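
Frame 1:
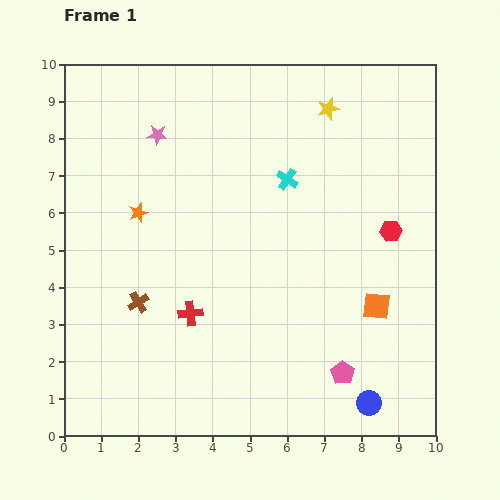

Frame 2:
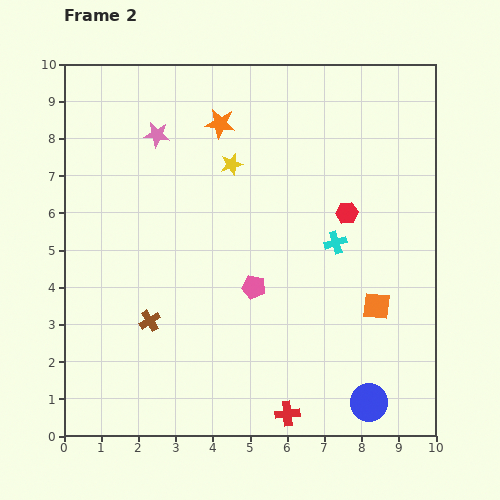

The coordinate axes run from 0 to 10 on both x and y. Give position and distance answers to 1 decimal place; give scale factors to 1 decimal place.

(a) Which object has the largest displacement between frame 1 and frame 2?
the red cross

(moved 3.7; next 3.3)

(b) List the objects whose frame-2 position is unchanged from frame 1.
the pink star, the blue circle, the orange square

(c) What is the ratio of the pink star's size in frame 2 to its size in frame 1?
1.3×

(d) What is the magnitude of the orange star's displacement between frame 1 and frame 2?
3.3

The orange star moved from (2.0, 6.0) to (4.2, 8.4), a distance of √(2.2² + 2.4²) ≈ 3.3.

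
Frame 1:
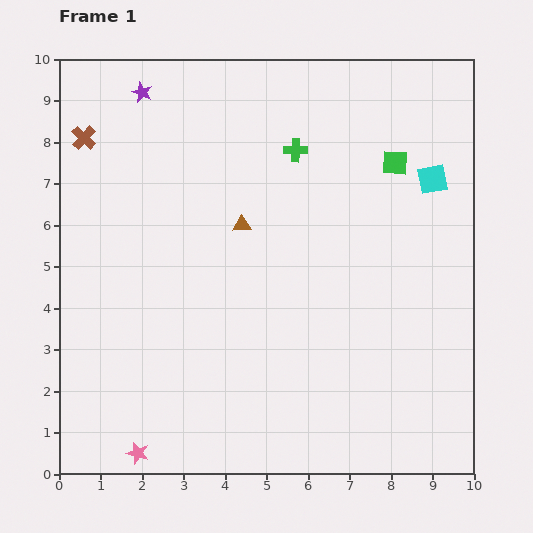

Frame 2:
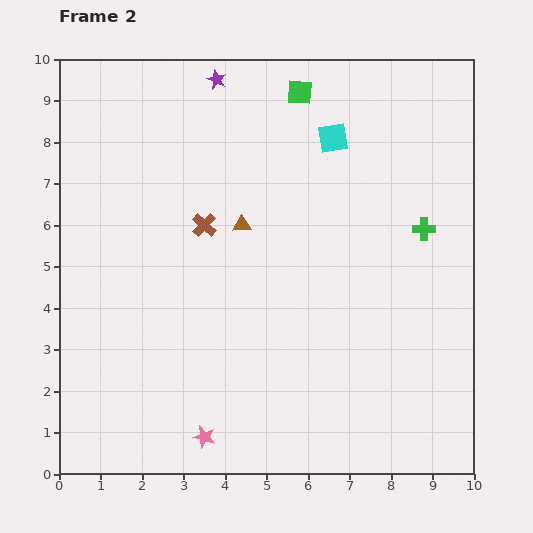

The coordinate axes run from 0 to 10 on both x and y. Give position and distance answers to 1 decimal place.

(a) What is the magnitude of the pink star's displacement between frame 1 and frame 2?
1.6

The pink star moved from (1.9, 0.5) to (3.5, 0.9), a distance of √(1.6² + 0.4²) ≈ 1.6.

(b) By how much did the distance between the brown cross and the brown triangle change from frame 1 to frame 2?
-3.4

Distance in frame 1: 4.3. Distance in frame 2: 0.9.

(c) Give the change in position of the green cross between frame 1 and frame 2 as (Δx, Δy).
(3.1, -1.9)

The green cross was at (5.7, 7.8) in frame 1 and (8.8, 5.9) in frame 2.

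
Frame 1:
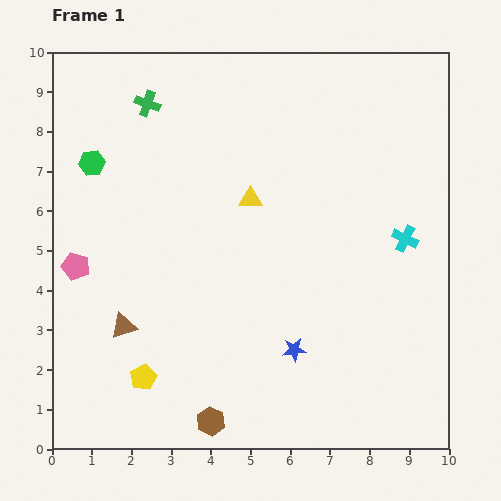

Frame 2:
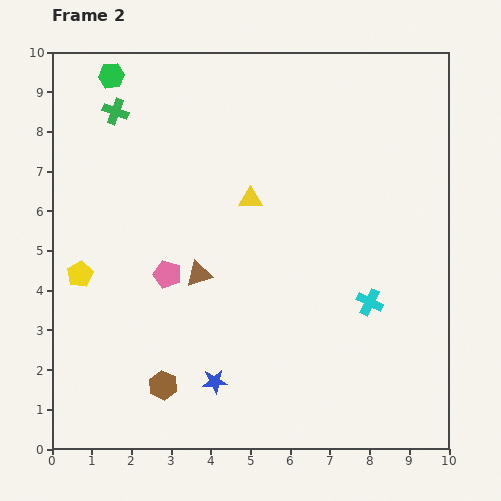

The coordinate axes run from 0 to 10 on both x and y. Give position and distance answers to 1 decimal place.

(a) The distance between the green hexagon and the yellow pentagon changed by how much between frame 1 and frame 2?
-0.5

Distance in frame 1: 5.6. Distance in frame 2: 5.1.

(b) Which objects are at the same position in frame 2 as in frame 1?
the yellow triangle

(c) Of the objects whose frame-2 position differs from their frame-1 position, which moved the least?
the green cross

(moved 0.8)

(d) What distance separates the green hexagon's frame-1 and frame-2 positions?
2.3

The green hexagon moved from (1.0, 7.2) to (1.5, 9.4), a distance of √(0.5² + 2.2²) ≈ 2.3.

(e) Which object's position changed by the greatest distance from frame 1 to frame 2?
the yellow pentagon

(moved 3.1; next 2.3)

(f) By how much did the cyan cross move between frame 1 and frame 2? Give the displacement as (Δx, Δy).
(-0.9, -1.6)

The cyan cross was at (8.9, 5.3) in frame 1 and (8.0, 3.7) in frame 2.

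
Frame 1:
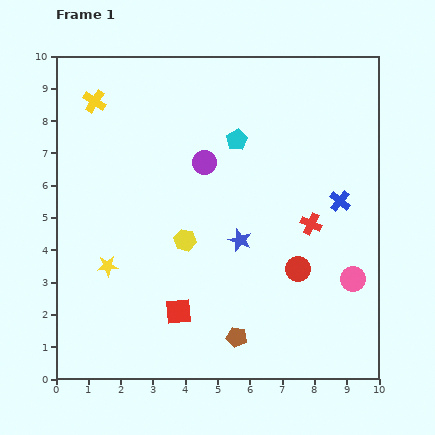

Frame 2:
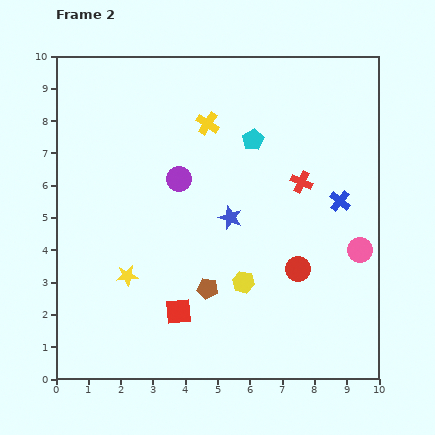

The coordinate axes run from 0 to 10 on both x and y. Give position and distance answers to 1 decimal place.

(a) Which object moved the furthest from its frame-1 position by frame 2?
the yellow cross

(moved 3.6; next 2.2)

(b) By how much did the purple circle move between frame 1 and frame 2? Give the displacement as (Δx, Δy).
(-0.8, -0.5)

The purple circle was at (4.6, 6.7) in frame 1 and (3.8, 6.2) in frame 2.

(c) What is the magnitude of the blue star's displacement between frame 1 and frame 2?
0.8

The blue star moved from (5.7, 4.3) to (5.4, 5.0), a distance of √(0.3² + 0.7²) ≈ 0.8.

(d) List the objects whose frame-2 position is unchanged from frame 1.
the red square, the blue cross, the red circle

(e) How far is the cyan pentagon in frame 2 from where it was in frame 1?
0.5

The cyan pentagon moved from (5.6, 7.4) to (6.1, 7.4), a distance of √(0.5² + 0.0²) ≈ 0.5.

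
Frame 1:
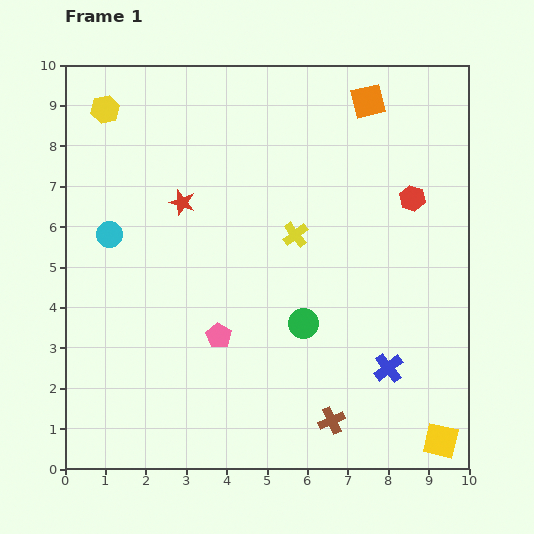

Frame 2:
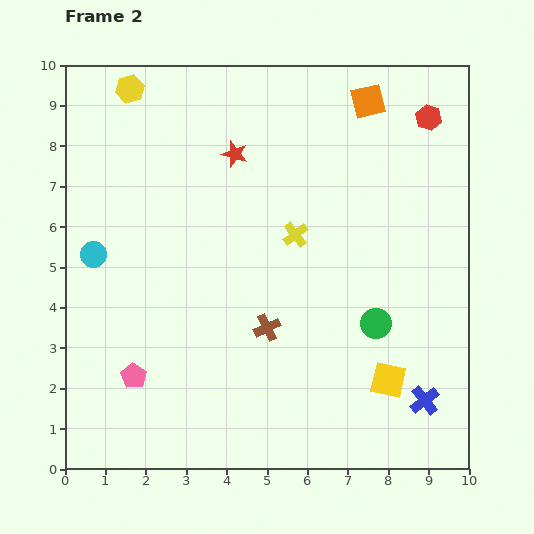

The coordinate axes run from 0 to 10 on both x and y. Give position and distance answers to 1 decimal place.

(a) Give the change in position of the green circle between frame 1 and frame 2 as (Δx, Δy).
(1.8, 0.0)

The green circle was at (5.9, 3.6) in frame 1 and (7.7, 3.6) in frame 2.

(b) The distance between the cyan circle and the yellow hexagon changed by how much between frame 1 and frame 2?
+1.1

Distance in frame 1: 3.1. Distance in frame 2: 4.2.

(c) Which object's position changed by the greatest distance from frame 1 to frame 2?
the brown cross

(moved 2.8; next 2.3)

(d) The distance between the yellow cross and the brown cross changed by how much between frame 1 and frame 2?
-2.3

Distance in frame 1: 4.7. Distance in frame 2: 2.4.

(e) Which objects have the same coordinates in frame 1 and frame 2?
the orange square, the yellow cross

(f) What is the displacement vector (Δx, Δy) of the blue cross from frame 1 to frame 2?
(0.9, -0.8)

The blue cross was at (8.0, 2.5) in frame 1 and (8.9, 1.7) in frame 2.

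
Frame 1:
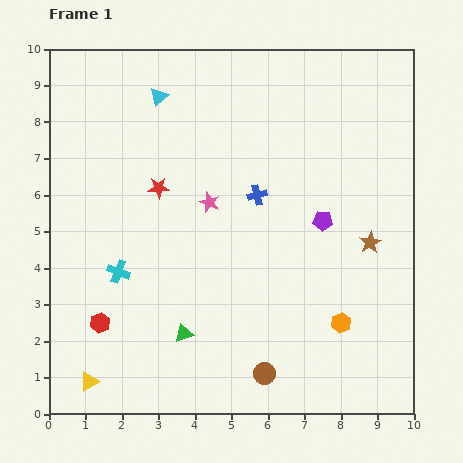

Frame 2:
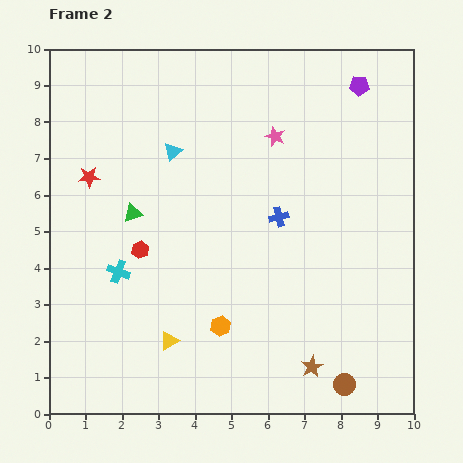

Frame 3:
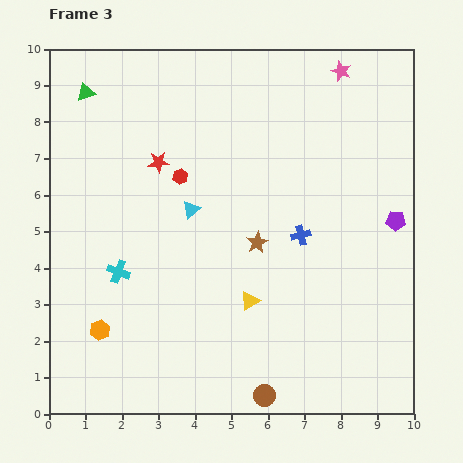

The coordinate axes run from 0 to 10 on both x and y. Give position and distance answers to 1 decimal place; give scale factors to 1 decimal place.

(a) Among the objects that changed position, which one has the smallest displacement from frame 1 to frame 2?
the blue cross

(moved 0.8)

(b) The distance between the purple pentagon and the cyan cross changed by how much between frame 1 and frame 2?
+2.5

Distance in frame 1: 5.8. Distance in frame 2: 8.3.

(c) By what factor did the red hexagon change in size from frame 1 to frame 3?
0.8×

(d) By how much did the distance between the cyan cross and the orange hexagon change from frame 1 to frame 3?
-4.6

Distance in frame 1: 6.3. Distance in frame 3: 1.7.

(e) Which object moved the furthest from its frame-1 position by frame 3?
the green triangle

(moved 7.1; next 6.6)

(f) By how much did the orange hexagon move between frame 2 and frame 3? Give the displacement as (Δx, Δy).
(-3.3, -0.1)

The orange hexagon was at (4.7, 2.4) in frame 2 and (1.4, 2.3) in frame 3.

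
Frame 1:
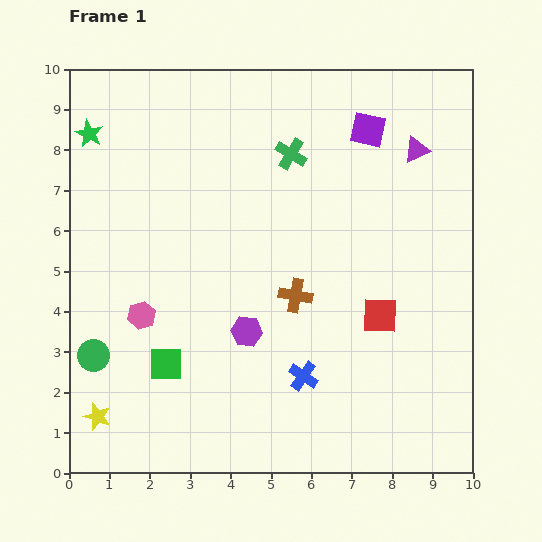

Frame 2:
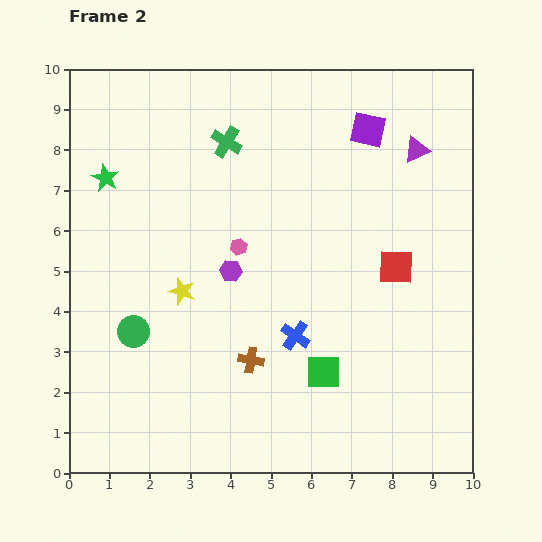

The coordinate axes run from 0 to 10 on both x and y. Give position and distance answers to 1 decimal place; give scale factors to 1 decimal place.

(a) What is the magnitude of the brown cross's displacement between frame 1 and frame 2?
1.9

The brown cross moved from (5.6, 4.4) to (4.5, 2.8), a distance of √(1.1² + 1.6²) ≈ 1.9.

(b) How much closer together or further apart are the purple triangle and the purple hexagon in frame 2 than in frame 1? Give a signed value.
-0.7

Distance in frame 1: 6.2. Distance in frame 2: 5.5.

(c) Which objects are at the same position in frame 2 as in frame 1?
the purple triangle, the purple square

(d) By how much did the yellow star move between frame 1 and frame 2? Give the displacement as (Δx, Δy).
(2.1, 3.1)

The yellow star was at (0.7, 1.4) in frame 1 and (2.8, 4.5) in frame 2.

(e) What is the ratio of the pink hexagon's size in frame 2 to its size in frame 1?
0.6×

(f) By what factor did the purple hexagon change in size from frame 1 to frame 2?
0.7×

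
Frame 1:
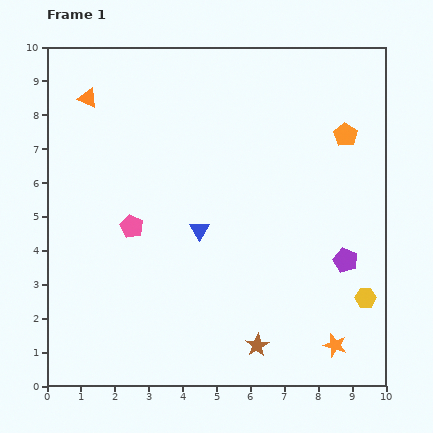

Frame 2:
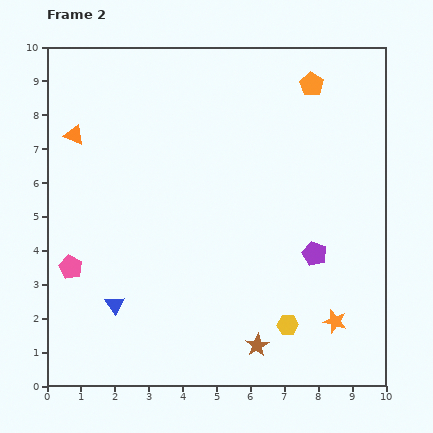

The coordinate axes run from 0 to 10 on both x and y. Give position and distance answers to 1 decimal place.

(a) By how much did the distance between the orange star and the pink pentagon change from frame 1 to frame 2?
+1.1

Distance in frame 1: 6.9. Distance in frame 2: 8.0.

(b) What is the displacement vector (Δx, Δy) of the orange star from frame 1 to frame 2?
(0.0, 0.7)

The orange star was at (8.5, 1.2) in frame 1 and (8.5, 1.9) in frame 2.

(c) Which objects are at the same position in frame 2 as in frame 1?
the brown star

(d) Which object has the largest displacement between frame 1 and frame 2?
the blue triangle

(moved 3.3; next 2.4)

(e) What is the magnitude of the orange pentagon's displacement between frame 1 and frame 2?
1.8

The orange pentagon moved from (8.8, 7.4) to (7.8, 8.9), a distance of √(1.0² + 1.5²) ≈ 1.8.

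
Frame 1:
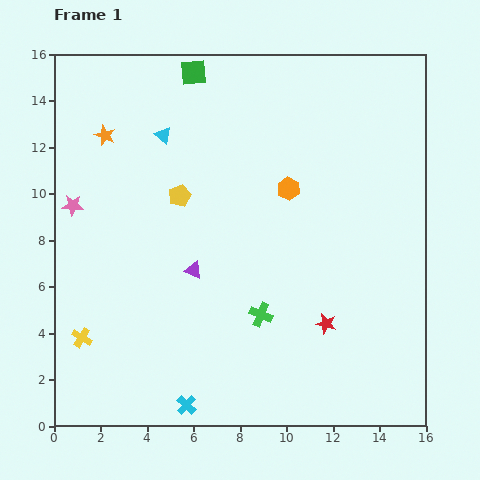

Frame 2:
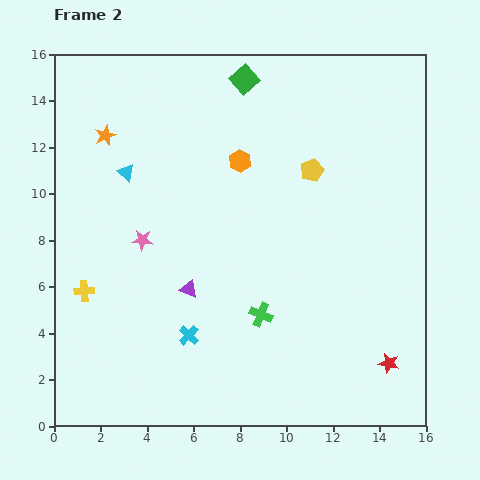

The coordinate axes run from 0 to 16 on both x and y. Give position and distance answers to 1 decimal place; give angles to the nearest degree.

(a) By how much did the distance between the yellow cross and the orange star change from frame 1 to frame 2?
-2.0

Distance in frame 1: 8.8. Distance in frame 2: 6.8.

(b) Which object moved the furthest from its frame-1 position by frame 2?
the yellow pentagon

(moved 5.8; next 3.4)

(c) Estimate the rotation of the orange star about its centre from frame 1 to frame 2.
26° clockwise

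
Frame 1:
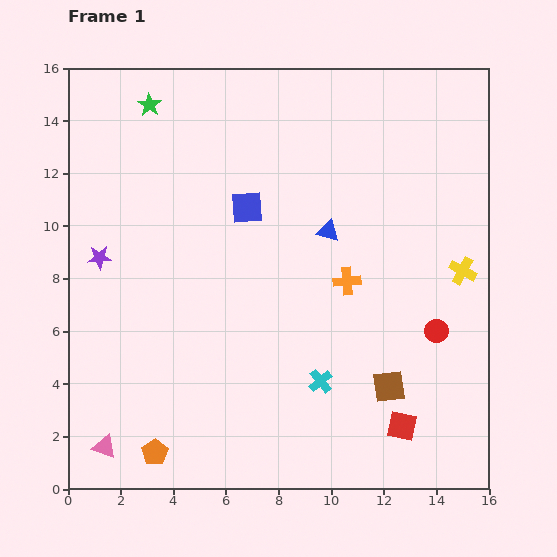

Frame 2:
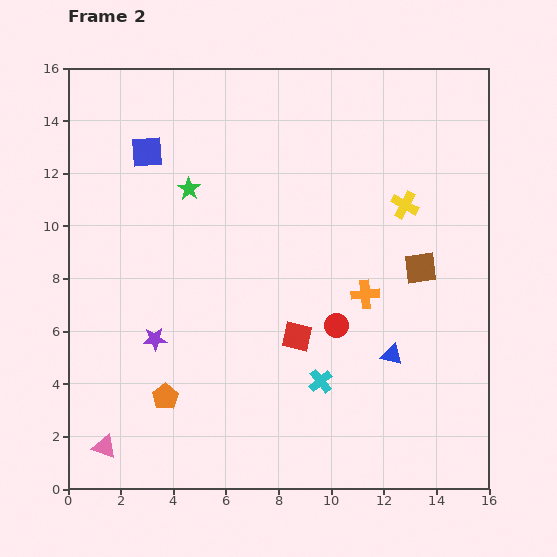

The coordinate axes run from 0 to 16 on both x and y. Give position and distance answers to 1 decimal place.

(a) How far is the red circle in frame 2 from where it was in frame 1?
3.8

The red circle moved from (14.0, 6.0) to (10.2, 6.2), a distance of √(3.8² + 0.2²) ≈ 3.8.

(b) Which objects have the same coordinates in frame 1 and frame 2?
the pink triangle, the cyan cross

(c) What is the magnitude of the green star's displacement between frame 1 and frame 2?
3.5

The green star moved from (3.1, 14.6) to (4.6, 11.4), a distance of √(1.5² + 3.2²) ≈ 3.5.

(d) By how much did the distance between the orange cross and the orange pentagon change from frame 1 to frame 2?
-1.3

Distance in frame 1: 9.8. Distance in frame 2: 8.5.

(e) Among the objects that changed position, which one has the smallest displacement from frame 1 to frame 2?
the orange cross

(moved 0.9)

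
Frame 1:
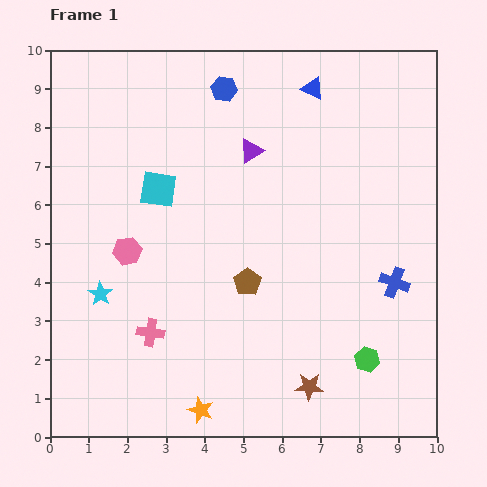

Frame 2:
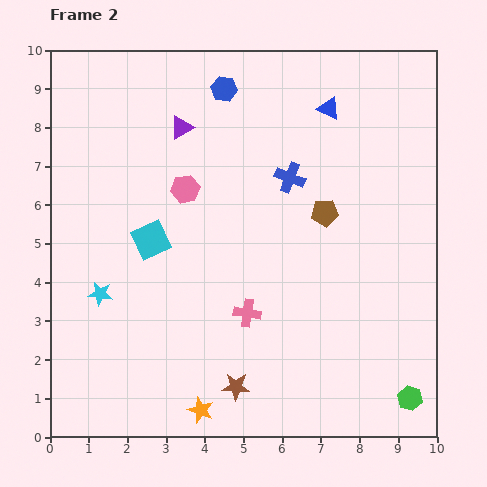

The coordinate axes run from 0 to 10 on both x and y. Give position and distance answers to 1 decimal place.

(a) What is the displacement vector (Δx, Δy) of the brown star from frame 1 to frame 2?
(-1.9, 0.0)

The brown star was at (6.7, 1.3) in frame 1 and (4.8, 1.3) in frame 2.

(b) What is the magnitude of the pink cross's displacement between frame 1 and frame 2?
2.5

The pink cross moved from (2.6, 2.7) to (5.1, 3.2), a distance of √(2.5² + 0.5²) ≈ 2.5.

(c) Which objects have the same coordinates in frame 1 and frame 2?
the blue hexagon, the orange star, the cyan star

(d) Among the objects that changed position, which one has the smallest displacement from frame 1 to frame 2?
the blue triangle

(moved 0.6)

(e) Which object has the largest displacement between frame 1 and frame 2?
the blue cross

(moved 3.8; next 2.7)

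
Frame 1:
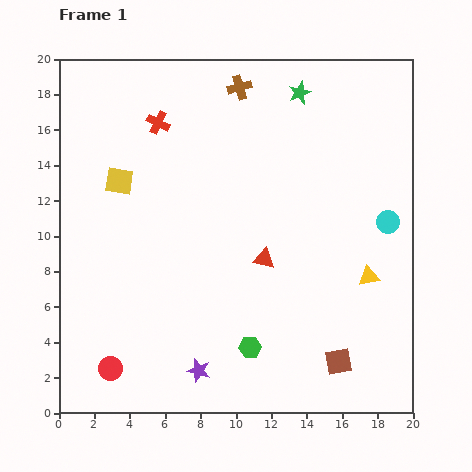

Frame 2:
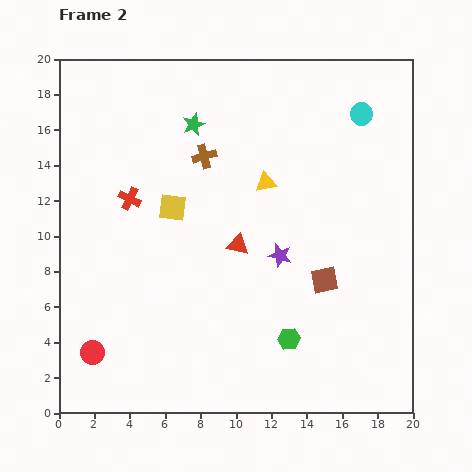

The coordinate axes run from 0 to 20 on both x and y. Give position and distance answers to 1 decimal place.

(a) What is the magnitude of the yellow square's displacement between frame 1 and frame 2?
3.4

The yellow square moved from (3.4, 13.1) to (6.4, 11.6), a distance of √(3.0² + 1.5²) ≈ 3.4.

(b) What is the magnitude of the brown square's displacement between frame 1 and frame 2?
4.7

The brown square moved from (15.8, 2.9) to (15.0, 7.5), a distance of √(0.8² + 4.6²) ≈ 4.7.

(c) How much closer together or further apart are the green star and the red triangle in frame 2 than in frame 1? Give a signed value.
-2.4

Distance in frame 1: 9.6. Distance in frame 2: 7.2.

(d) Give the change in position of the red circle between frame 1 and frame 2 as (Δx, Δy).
(-1.0, 0.9)

The red circle was at (2.9, 2.5) in frame 1 and (1.9, 3.4) in frame 2.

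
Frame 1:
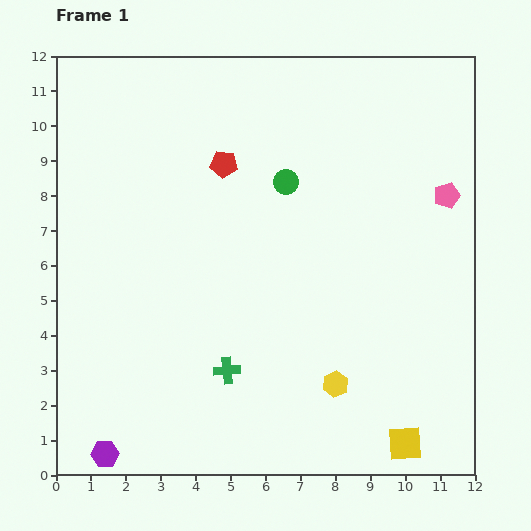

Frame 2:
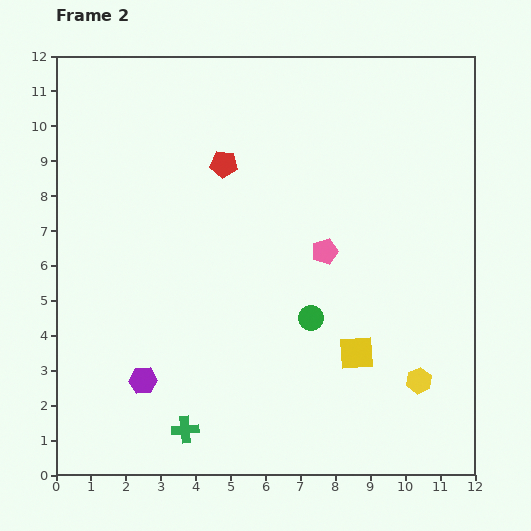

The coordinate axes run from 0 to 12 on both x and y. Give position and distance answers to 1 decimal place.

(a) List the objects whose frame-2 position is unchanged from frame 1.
the red pentagon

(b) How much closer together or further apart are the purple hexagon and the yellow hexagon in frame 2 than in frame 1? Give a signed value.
+1.0

Distance in frame 1: 6.9. Distance in frame 2: 7.9.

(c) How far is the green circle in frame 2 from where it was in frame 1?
4.0

The green circle moved from (6.6, 8.4) to (7.3, 4.5), a distance of √(0.7² + 3.9²) ≈ 4.0.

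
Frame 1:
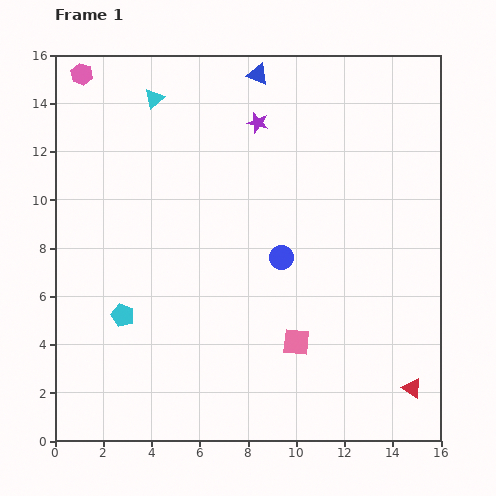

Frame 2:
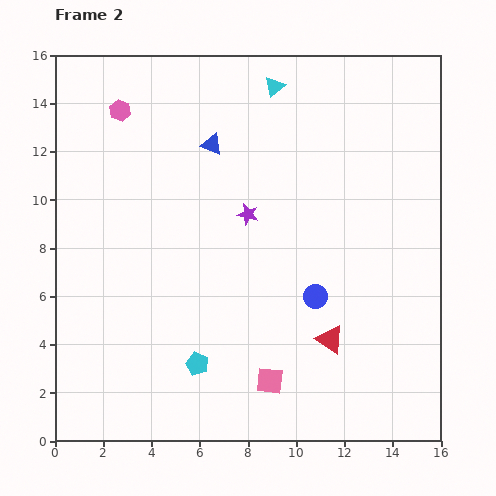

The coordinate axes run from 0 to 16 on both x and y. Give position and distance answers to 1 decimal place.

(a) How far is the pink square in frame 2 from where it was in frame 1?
1.9

The pink square moved from (10.0, 4.1) to (8.9, 2.5), a distance of √(1.1² + 1.6²) ≈ 1.9.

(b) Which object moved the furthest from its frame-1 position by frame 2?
the cyan triangle

(moved 5.0; next 3.9)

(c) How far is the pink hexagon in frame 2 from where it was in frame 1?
2.2

The pink hexagon moved from (1.1, 15.2) to (2.7, 13.7), a distance of √(1.6² + 1.5²) ≈ 2.2.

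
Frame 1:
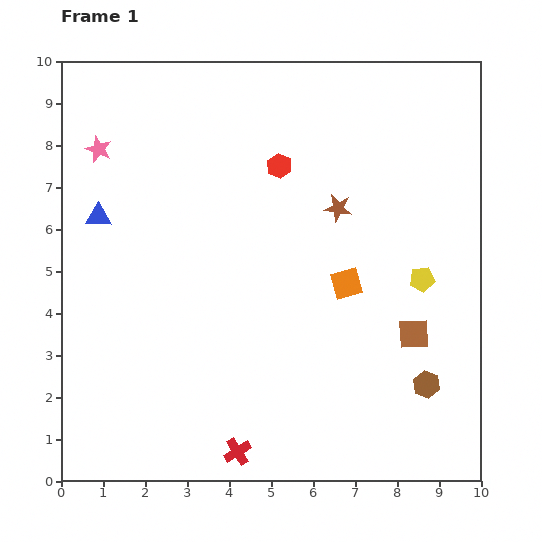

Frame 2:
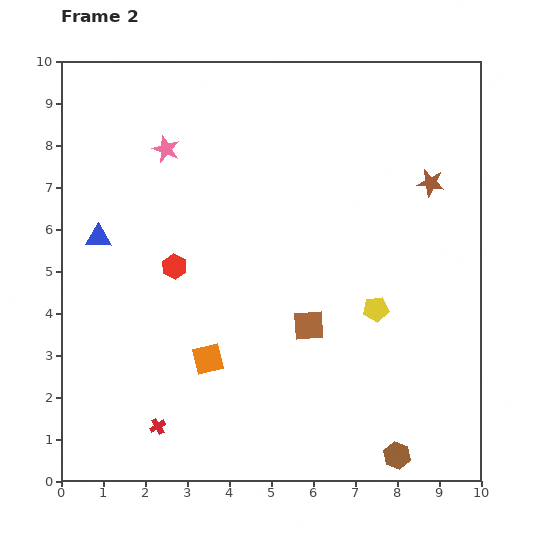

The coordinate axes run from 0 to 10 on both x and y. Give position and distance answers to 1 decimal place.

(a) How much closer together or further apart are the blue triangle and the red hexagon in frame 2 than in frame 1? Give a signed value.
-2.6

Distance in frame 1: 4.5. Distance in frame 2: 1.9.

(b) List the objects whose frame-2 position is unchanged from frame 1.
none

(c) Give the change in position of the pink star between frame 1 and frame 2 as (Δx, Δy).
(1.6, 0.0)

The pink star was at (0.9, 7.9) in frame 1 and (2.5, 7.9) in frame 2.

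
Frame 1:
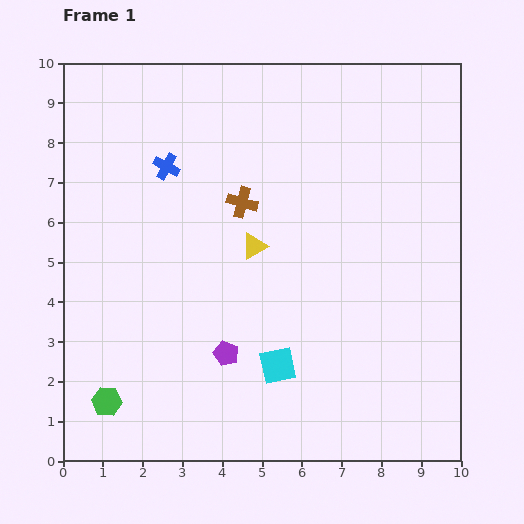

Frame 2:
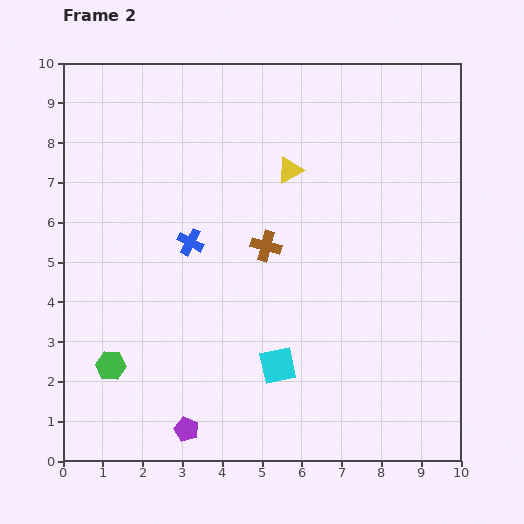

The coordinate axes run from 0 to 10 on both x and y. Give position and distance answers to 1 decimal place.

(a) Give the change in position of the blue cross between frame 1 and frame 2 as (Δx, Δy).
(0.6, -1.9)

The blue cross was at (2.6, 7.4) in frame 1 and (3.2, 5.5) in frame 2.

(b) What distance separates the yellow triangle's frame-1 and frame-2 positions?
2.1

The yellow triangle moved from (4.8, 5.4) to (5.7, 7.3), a distance of √(0.9² + 1.9²) ≈ 2.1.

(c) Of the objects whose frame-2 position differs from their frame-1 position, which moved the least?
the green hexagon

(moved 0.9)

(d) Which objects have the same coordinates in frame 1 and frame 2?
the cyan square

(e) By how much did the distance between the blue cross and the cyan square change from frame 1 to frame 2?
-1.9

Distance in frame 1: 5.7. Distance in frame 2: 3.8.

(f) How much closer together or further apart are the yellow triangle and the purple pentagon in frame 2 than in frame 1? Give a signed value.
+4.2

Distance in frame 1: 2.8. Distance in frame 2: 7.0.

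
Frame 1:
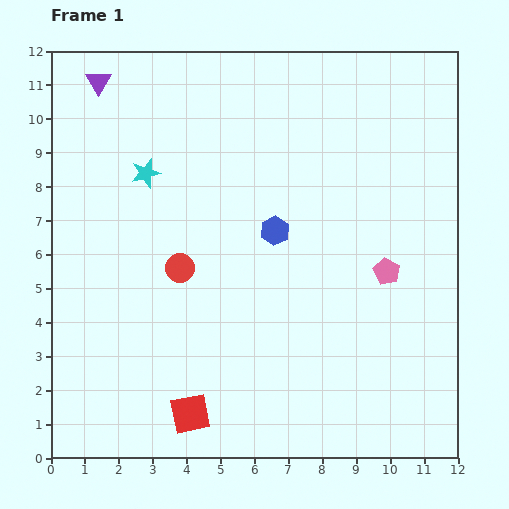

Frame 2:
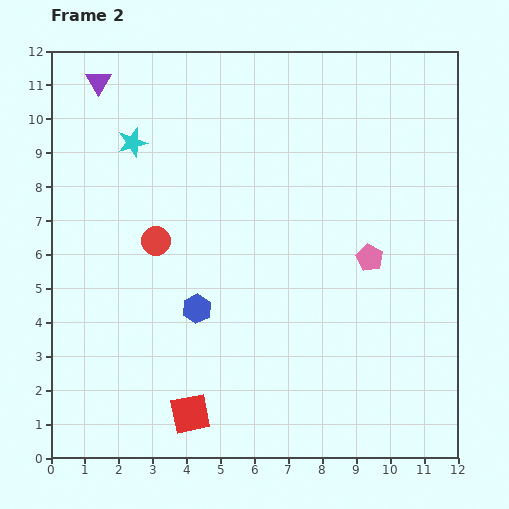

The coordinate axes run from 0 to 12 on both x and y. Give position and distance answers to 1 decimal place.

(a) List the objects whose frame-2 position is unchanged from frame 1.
the purple triangle, the red square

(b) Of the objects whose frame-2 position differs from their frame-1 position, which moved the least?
the pink pentagon

(moved 0.6)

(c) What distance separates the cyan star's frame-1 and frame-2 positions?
1.0

The cyan star moved from (2.8, 8.4) to (2.4, 9.3), a distance of √(0.4² + 0.9²) ≈ 1.0.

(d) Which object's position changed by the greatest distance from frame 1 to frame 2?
the blue hexagon

(moved 3.3; next 1.1)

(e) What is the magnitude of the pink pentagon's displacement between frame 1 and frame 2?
0.6

The pink pentagon moved from (9.9, 5.5) to (9.4, 5.9), a distance of √(0.5² + 0.4²) ≈ 0.6.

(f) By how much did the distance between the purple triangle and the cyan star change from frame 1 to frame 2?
-0.9

Distance in frame 1: 3.0. Distance in frame 2: 2.1.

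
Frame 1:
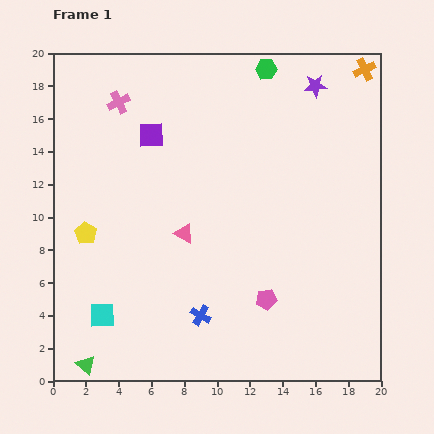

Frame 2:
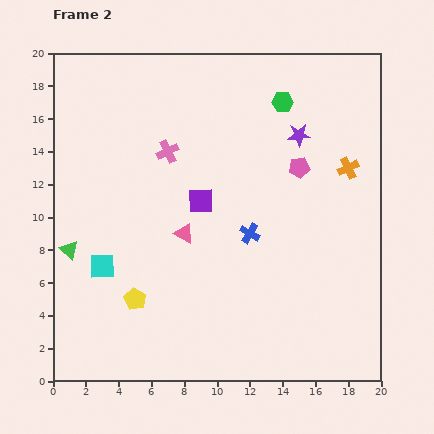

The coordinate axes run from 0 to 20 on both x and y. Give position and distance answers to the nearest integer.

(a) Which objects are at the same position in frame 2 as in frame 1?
the pink triangle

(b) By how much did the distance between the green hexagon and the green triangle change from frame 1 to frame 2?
-5

Distance in frame 1: 21. Distance in frame 2: 16.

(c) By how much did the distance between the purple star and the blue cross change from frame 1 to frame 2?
-9

Distance in frame 1: 16. Distance in frame 2: 7.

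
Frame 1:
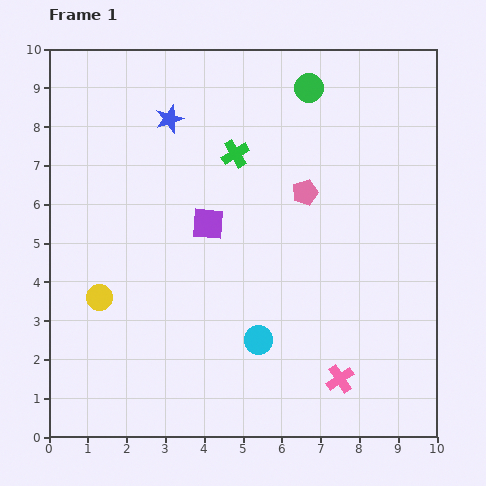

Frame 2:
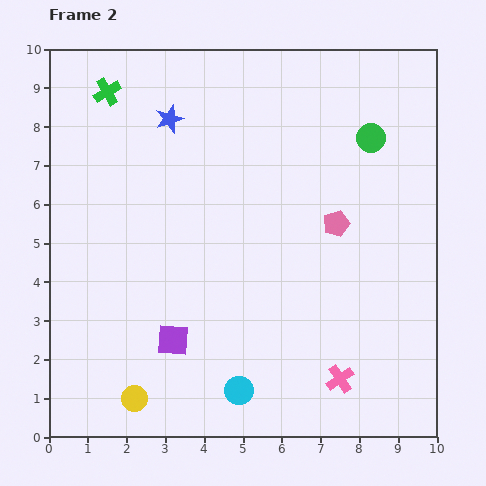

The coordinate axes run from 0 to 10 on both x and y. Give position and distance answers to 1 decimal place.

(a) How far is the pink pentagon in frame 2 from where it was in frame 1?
1.1

The pink pentagon moved from (6.6, 6.3) to (7.4, 5.5), a distance of √(0.8² + 0.8²) ≈ 1.1.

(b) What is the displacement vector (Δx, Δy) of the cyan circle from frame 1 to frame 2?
(-0.5, -1.3)

The cyan circle was at (5.4, 2.5) in frame 1 and (4.9, 1.2) in frame 2.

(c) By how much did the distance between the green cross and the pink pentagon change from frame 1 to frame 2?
+4.7

Distance in frame 1: 2.1. Distance in frame 2: 6.8.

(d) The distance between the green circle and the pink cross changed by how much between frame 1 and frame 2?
-1.2

Distance in frame 1: 7.5. Distance in frame 2: 6.3.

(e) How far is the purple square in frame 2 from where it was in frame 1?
3.1

The purple square moved from (4.1, 5.5) to (3.2, 2.5), a distance of √(0.9² + 3.0²) ≈ 3.1.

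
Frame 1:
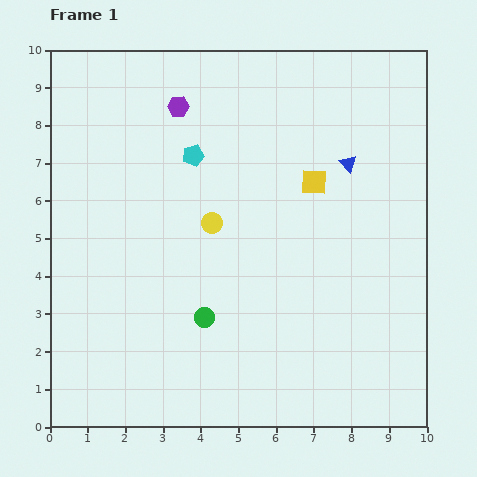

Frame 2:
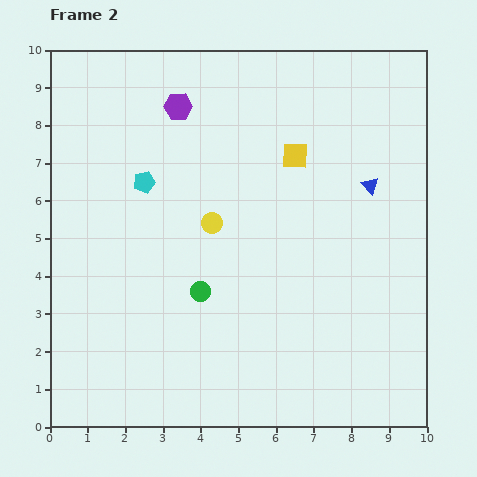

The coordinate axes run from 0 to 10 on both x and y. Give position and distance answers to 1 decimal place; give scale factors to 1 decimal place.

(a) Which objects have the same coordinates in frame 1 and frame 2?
the purple hexagon, the yellow circle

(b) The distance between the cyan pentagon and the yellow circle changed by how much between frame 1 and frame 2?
+0.2

Distance in frame 1: 1.9. Distance in frame 2: 2.1.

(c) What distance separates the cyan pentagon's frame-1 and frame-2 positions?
1.5

The cyan pentagon moved from (3.8, 7.2) to (2.5, 6.5), a distance of √(1.3² + 0.7²) ≈ 1.5.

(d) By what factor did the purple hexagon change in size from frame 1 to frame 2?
1.3×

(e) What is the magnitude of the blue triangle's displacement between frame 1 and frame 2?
0.8

The blue triangle moved from (7.9, 7.0) to (8.5, 6.4), a distance of √(0.6² + 0.6²) ≈ 0.8.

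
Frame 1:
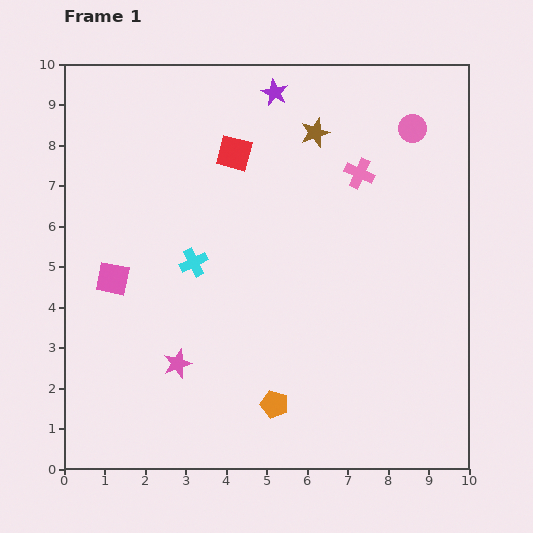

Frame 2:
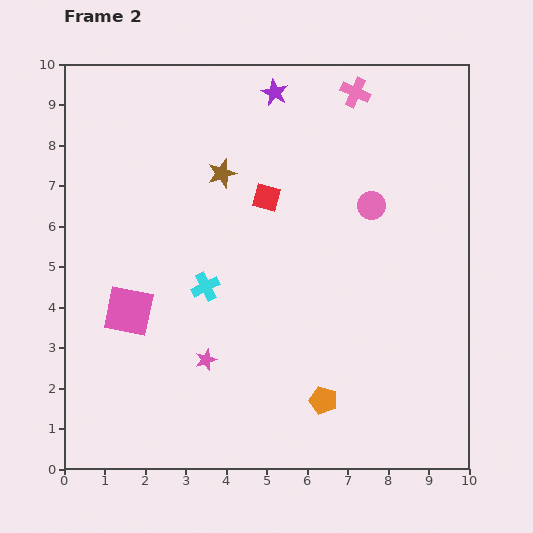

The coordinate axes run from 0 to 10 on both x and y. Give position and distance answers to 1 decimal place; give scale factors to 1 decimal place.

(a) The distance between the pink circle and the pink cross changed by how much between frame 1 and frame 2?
+1.1

Distance in frame 1: 1.7. Distance in frame 2: 2.8.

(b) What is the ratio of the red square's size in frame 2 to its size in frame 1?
0.8×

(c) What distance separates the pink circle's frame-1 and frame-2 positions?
2.1

The pink circle moved from (8.6, 8.4) to (7.6, 6.5), a distance of √(1.0² + 1.9²) ≈ 2.1.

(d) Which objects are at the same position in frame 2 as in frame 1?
the purple star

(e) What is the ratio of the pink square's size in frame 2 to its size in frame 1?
1.5×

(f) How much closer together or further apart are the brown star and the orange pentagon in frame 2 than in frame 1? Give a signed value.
-0.7

Distance in frame 1: 6.8. Distance in frame 2: 6.1.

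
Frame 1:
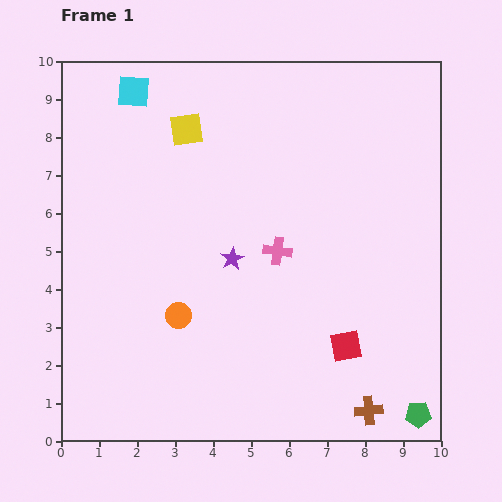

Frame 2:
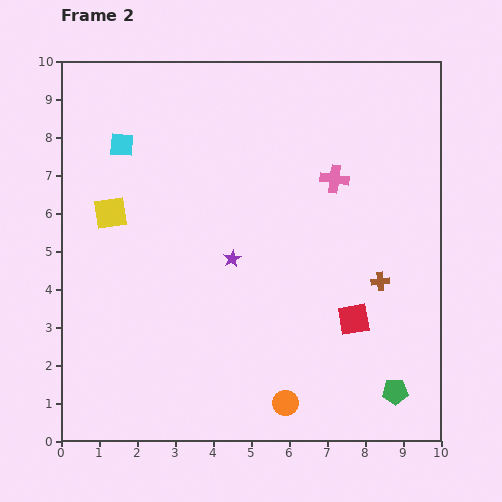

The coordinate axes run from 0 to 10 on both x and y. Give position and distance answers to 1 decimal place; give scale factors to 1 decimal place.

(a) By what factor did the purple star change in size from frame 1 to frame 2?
0.8×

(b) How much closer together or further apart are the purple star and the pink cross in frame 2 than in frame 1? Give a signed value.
+2.2

Distance in frame 1: 1.2. Distance in frame 2: 3.4.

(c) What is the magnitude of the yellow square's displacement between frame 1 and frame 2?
3.0

The yellow square moved from (3.3, 8.2) to (1.3, 6.0), a distance of √(2.0² + 2.2²) ≈ 3.0.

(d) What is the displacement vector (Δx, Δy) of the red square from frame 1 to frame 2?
(0.2, 0.7)

The red square was at (7.5, 2.5) in frame 1 and (7.7, 3.2) in frame 2.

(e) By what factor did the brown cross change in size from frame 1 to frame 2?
0.7×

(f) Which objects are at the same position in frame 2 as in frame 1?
the purple star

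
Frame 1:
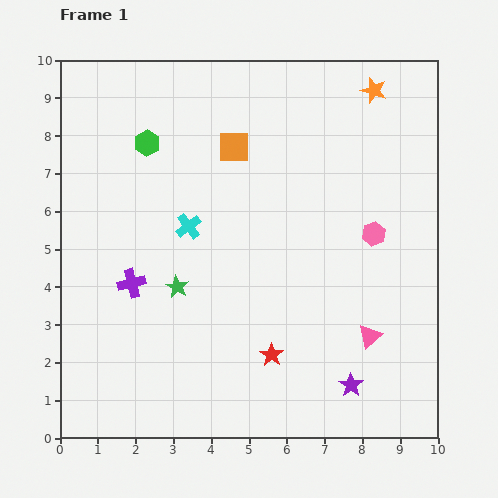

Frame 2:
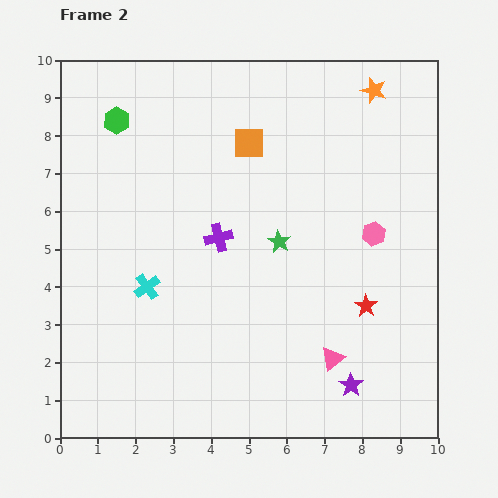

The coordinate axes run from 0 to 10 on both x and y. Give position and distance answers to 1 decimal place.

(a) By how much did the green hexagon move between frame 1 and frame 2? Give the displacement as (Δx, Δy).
(-0.8, 0.6)

The green hexagon was at (2.3, 7.8) in frame 1 and (1.5, 8.4) in frame 2.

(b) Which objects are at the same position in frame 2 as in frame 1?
the purple star, the pink hexagon, the orange star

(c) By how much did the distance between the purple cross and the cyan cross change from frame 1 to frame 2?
+0.2

Distance in frame 1: 2.1. Distance in frame 2: 2.3.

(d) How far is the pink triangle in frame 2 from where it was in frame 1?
1.2

The pink triangle moved from (8.2, 2.7) to (7.2, 2.1), a distance of √(1.0² + 0.6²) ≈ 1.2.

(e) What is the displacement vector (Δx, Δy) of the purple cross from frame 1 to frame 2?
(2.3, 1.2)

The purple cross was at (1.9, 4.1) in frame 1 and (4.2, 5.3) in frame 2.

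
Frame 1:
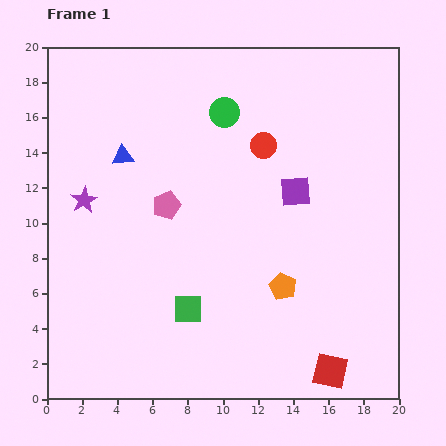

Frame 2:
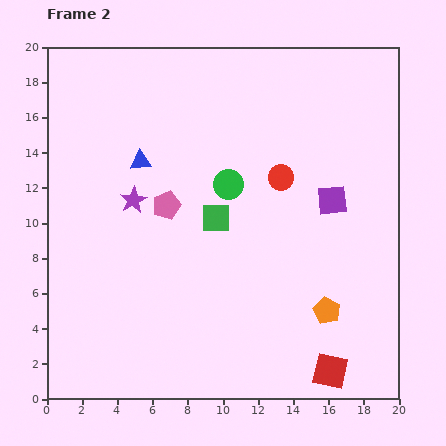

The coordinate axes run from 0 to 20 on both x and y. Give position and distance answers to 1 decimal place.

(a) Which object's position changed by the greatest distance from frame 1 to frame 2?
the green square

(moved 5.4; next 4.1)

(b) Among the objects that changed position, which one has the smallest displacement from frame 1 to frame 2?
the blue triangle

(moved 1.0)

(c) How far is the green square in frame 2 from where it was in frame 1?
5.4

The green square moved from (8.0, 5.1) to (9.6, 10.3), a distance of √(1.6² + 5.2²) ≈ 5.4.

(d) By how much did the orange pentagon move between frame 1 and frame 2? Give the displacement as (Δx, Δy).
(2.5, -1.4)

The orange pentagon was at (13.4, 6.4) in frame 1 and (15.9, 5.0) in frame 2.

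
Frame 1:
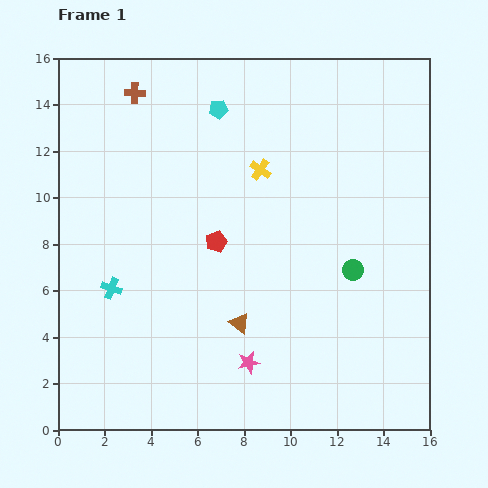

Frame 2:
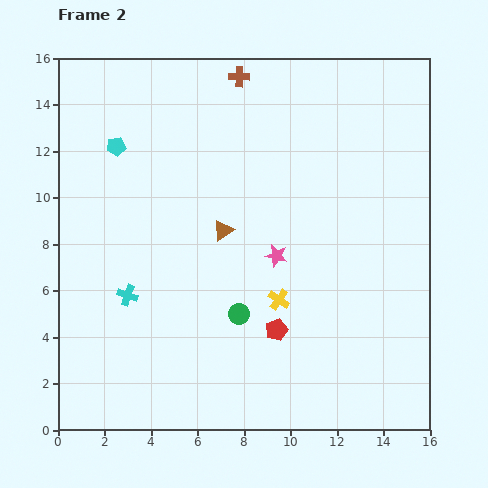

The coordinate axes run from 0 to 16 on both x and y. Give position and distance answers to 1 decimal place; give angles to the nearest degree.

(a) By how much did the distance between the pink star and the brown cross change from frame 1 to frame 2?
-4.7

Distance in frame 1: 12.6. Distance in frame 2: 7.9.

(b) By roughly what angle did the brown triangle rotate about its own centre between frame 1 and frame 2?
49° clockwise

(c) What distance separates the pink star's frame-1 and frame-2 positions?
4.8

The pink star moved from (8.2, 2.9) to (9.4, 7.5), a distance of √(1.2² + 4.6²) ≈ 4.8.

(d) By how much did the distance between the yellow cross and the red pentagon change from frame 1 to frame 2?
-2.3

Distance in frame 1: 3.6. Distance in frame 2: 1.3.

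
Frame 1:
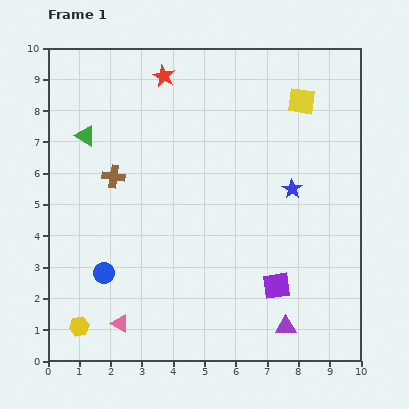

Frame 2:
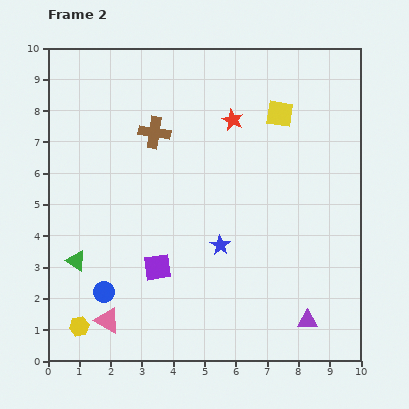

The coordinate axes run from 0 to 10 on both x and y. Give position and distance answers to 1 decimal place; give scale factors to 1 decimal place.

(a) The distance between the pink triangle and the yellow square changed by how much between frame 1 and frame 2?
-0.6

Distance in frame 1: 9.2. Distance in frame 2: 8.6.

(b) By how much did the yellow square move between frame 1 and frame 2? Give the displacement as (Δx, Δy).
(-0.7, -0.4)

The yellow square was at (8.1, 8.3) in frame 1 and (7.4, 7.9) in frame 2.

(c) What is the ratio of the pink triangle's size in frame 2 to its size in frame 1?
1.4×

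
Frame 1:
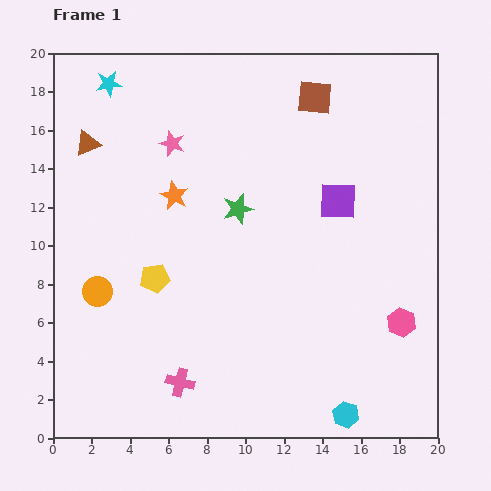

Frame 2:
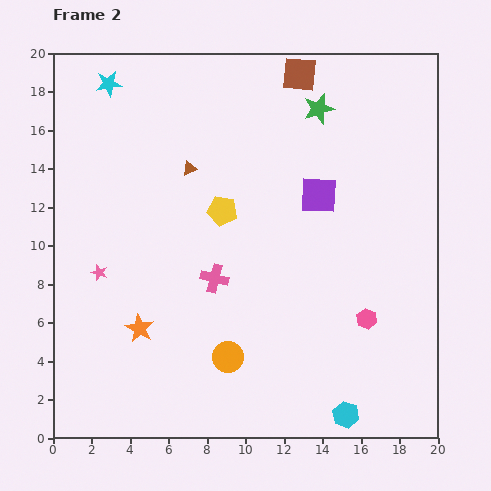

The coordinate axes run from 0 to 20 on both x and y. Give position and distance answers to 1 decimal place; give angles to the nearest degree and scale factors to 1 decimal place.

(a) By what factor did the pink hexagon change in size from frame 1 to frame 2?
0.7×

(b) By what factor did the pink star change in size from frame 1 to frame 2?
0.6×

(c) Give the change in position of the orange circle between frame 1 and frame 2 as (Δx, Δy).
(6.8, -3.4)

The orange circle was at (2.3, 7.6) in frame 1 and (9.1, 4.2) in frame 2.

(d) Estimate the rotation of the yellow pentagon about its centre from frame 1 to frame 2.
20° clockwise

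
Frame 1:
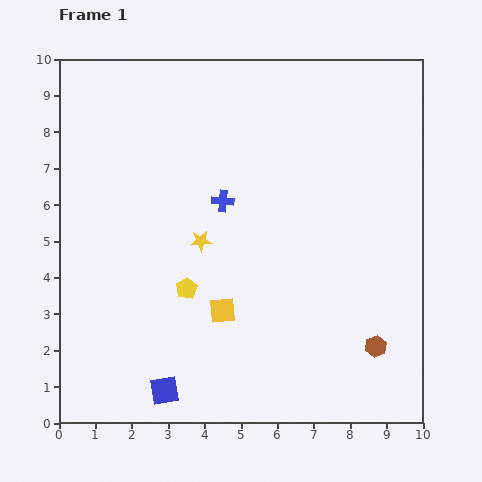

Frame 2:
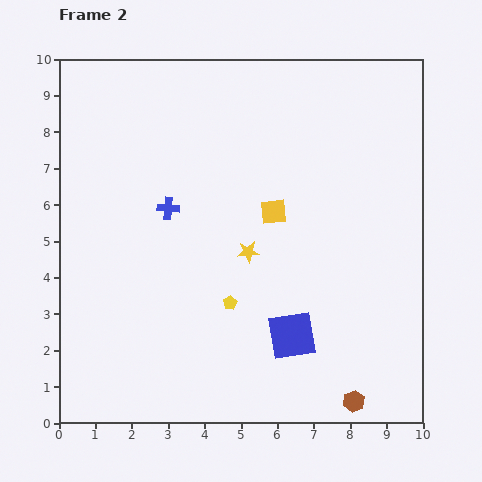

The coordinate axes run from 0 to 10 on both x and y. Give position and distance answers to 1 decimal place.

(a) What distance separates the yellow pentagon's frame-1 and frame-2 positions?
1.3

The yellow pentagon moved from (3.5, 3.7) to (4.7, 3.3), a distance of √(1.2² + 0.4²) ≈ 1.3.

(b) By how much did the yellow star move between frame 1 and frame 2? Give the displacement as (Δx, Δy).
(1.3, -0.3)

The yellow star was at (3.9, 5.0) in frame 1 and (5.2, 4.7) in frame 2.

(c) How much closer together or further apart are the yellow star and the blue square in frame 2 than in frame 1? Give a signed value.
-1.6

Distance in frame 1: 4.2. Distance in frame 2: 2.6.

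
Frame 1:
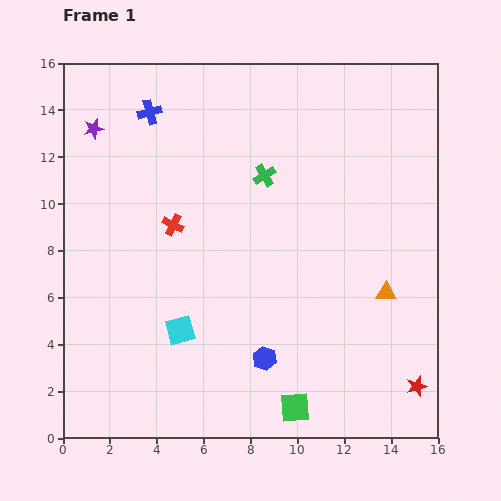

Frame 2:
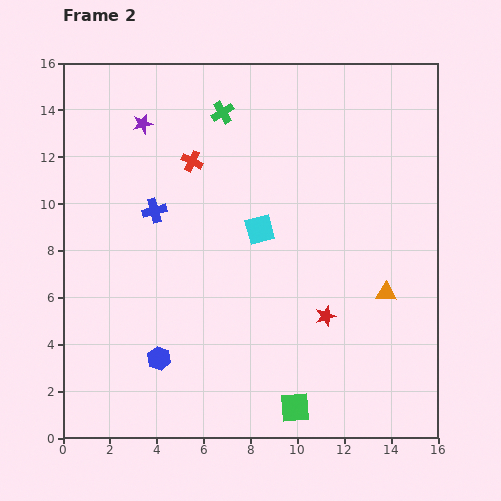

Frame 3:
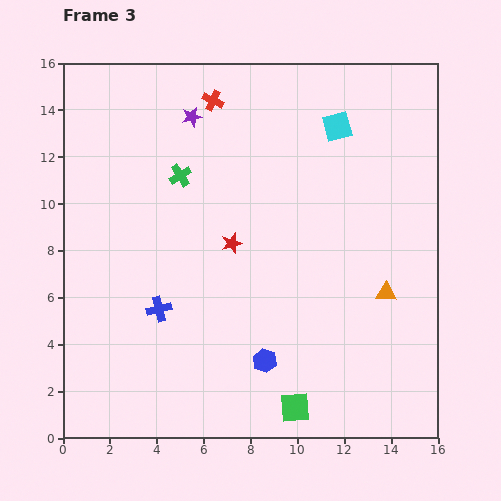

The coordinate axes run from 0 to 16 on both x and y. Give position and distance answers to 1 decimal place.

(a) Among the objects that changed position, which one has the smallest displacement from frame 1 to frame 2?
the purple star

(moved 2.1)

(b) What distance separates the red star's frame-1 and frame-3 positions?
10.0

The red star moved from (15.1, 2.2) to (7.2, 8.3), a distance of √(7.9² + 6.1²) ≈ 10.0.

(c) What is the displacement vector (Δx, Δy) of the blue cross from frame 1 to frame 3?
(0.4, -8.4)

The blue cross was at (3.7, 13.9) in frame 1 and (4.1, 5.5) in frame 3.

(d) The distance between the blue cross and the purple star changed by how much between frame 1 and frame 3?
+5.8

Distance in frame 1: 2.5. Distance in frame 3: 8.3.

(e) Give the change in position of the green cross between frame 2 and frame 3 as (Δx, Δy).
(-1.8, -2.7)

The green cross was at (6.8, 13.9) in frame 2 and (5.0, 11.2) in frame 3.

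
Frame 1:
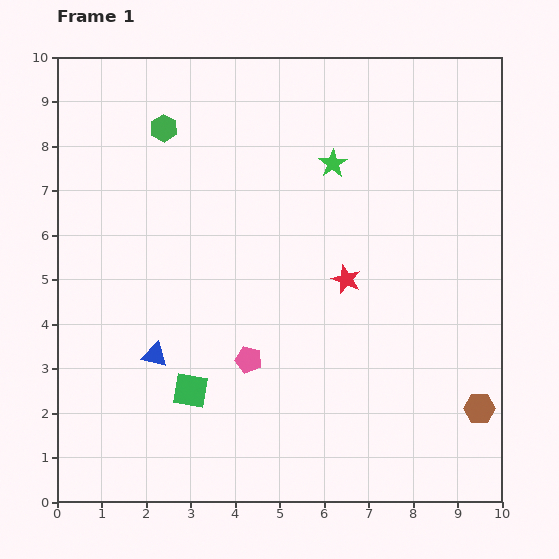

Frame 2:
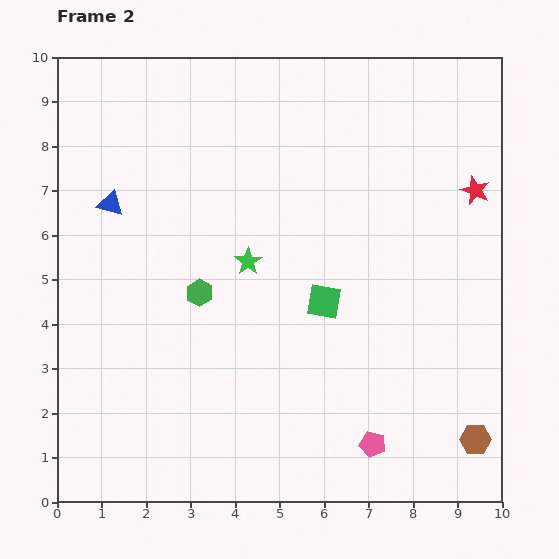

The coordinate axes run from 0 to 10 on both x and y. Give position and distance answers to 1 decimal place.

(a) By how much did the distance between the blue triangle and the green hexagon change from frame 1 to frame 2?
-2.3

Distance in frame 1: 5.1. Distance in frame 2: 2.8.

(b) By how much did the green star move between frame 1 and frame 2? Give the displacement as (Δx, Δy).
(-1.9, -2.2)

The green star was at (6.2, 7.6) in frame 1 and (4.3, 5.4) in frame 2.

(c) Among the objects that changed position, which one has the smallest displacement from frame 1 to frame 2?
the brown hexagon

(moved 0.7)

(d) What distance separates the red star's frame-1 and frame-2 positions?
3.5

The red star moved from (6.5, 5.0) to (9.4, 7.0), a distance of √(2.9² + 2.0²) ≈ 3.5.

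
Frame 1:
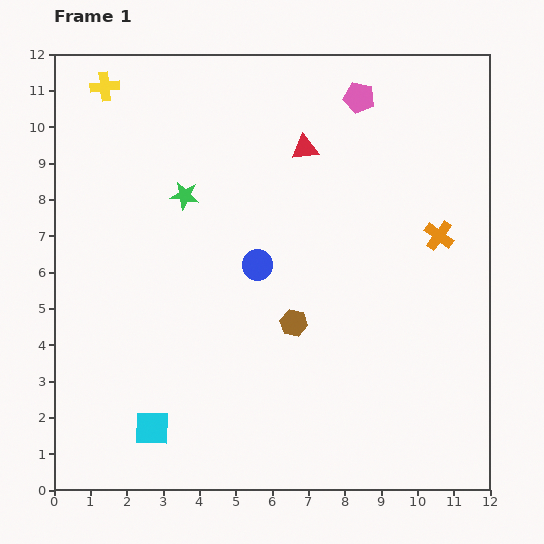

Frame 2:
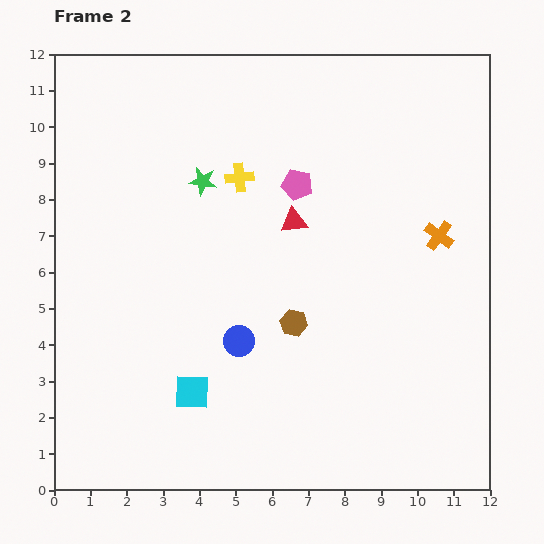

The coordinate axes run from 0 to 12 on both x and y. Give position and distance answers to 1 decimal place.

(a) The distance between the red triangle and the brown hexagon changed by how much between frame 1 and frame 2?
-2.0

Distance in frame 1: 4.8. Distance in frame 2: 2.8.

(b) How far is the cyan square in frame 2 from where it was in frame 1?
1.5

The cyan square moved from (2.7, 1.7) to (3.8, 2.7), a distance of √(1.1² + 1.0²) ≈ 1.5.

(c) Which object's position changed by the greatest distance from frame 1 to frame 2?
the yellow cross

(moved 4.5; next 2.9)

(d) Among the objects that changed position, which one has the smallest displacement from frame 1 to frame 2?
the green star

(moved 0.6)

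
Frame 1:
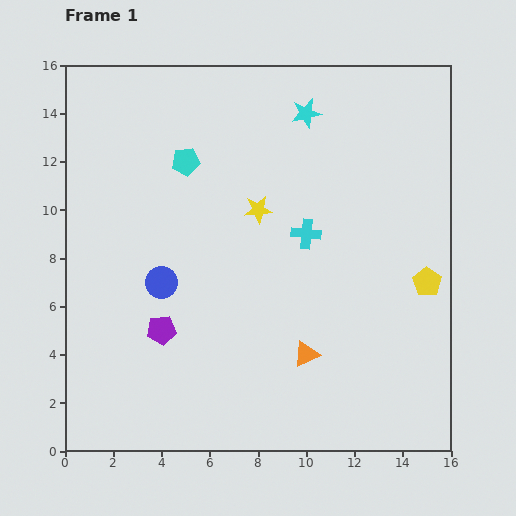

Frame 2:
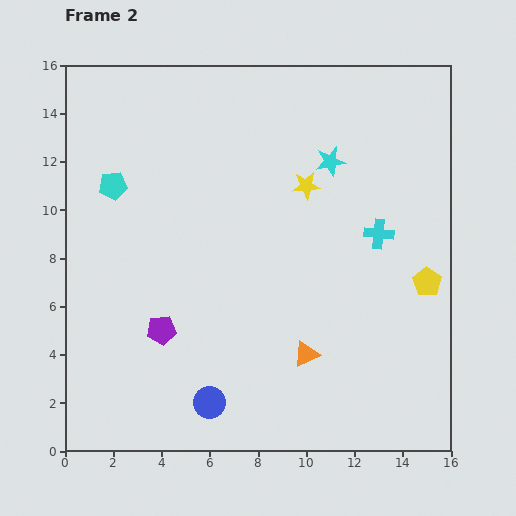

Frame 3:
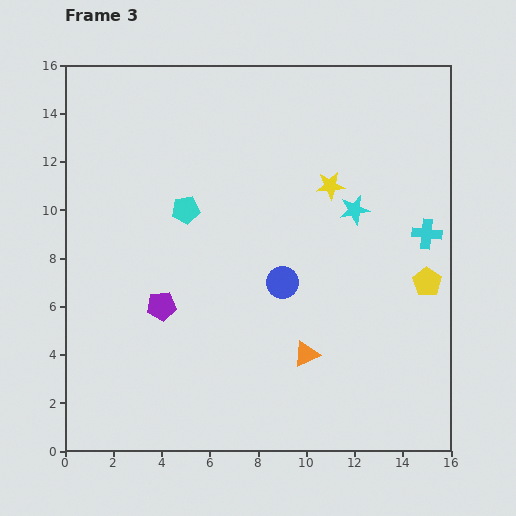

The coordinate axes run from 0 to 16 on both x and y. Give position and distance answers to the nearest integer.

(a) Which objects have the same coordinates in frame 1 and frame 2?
the orange triangle, the purple pentagon, the yellow pentagon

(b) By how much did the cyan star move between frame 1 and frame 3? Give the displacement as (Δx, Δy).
(2, -4)

The cyan star was at (10, 14) in frame 1 and (12, 10) in frame 3.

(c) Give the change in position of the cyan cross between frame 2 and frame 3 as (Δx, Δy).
(2, 0)

The cyan cross was at (13, 9) in frame 2 and (15, 9) in frame 3.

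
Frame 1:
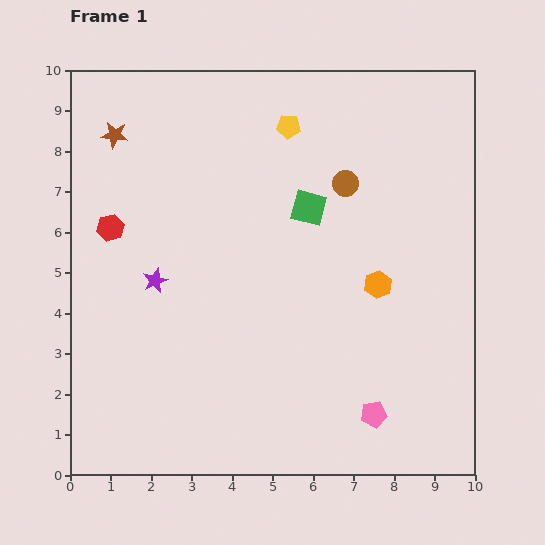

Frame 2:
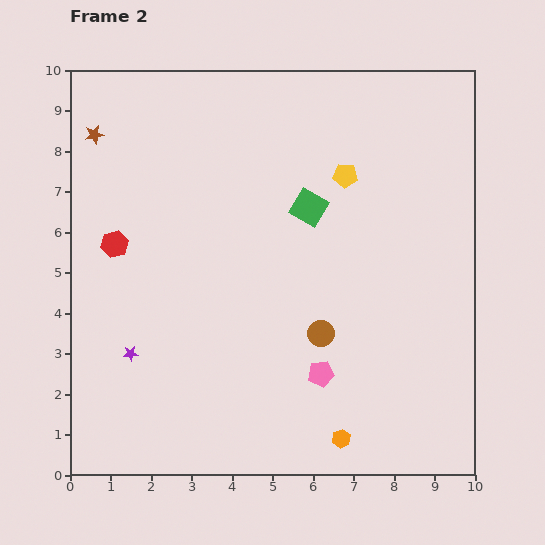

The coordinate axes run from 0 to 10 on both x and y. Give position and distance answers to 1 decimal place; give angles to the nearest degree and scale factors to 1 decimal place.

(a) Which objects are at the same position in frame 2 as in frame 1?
the green square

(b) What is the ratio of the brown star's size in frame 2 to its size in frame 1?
0.7×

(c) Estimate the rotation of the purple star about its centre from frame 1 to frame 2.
18° clockwise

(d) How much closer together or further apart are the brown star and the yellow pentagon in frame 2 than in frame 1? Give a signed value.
+2.0

Distance in frame 1: 4.3. Distance in frame 2: 6.3.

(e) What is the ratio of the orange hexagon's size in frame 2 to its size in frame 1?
0.7×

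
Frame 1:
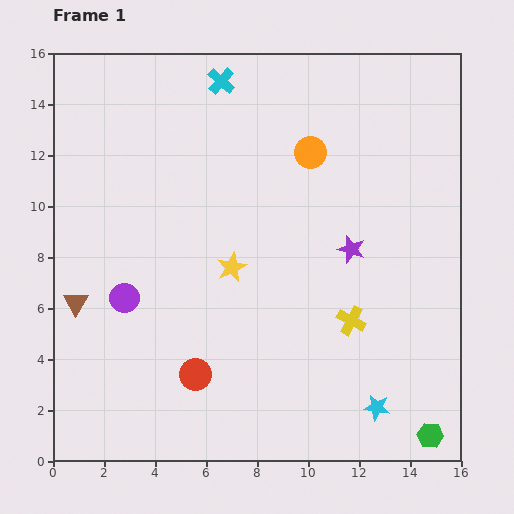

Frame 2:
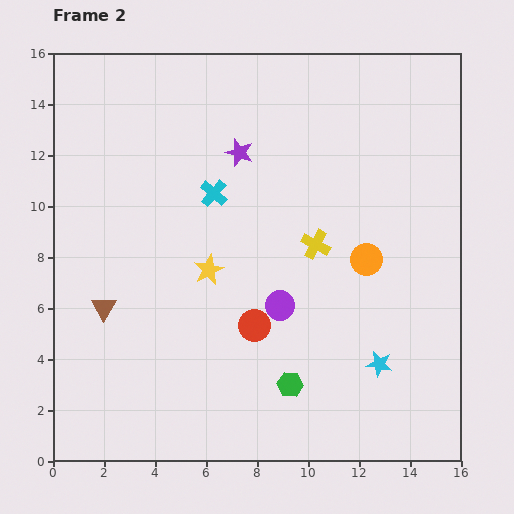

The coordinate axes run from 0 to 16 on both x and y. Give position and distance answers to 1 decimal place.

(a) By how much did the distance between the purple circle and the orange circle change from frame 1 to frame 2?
-5.5

Distance in frame 1: 9.3. Distance in frame 2: 3.8.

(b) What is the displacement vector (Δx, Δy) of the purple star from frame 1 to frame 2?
(-4.4, 3.8)

The purple star was at (11.7, 8.3) in frame 1 and (7.3, 12.1) in frame 2.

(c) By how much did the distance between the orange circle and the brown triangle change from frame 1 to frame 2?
-0.4

Distance in frame 1: 10.9. Distance in frame 2: 10.5.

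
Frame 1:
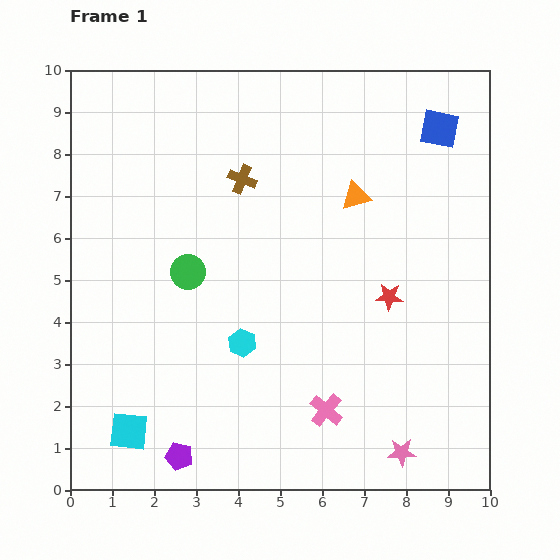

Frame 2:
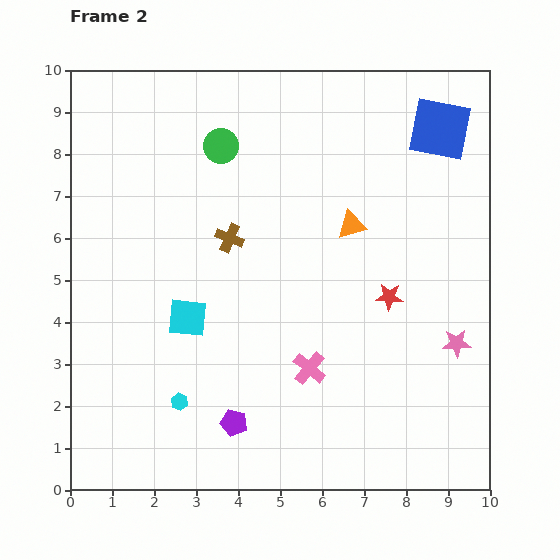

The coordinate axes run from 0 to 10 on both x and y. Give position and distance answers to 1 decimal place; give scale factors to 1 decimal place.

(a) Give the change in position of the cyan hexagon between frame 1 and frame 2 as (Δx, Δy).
(-1.5, -1.4)

The cyan hexagon was at (4.1, 3.5) in frame 1 and (2.6, 2.1) in frame 2.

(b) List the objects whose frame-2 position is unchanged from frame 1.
the blue square, the red star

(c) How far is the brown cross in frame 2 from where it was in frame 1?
1.4

The brown cross moved from (4.1, 7.4) to (3.8, 6.0), a distance of √(0.3² + 1.4²) ≈ 1.4.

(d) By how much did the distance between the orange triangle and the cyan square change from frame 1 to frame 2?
-3.3

Distance in frame 1: 7.8. Distance in frame 2: 4.5.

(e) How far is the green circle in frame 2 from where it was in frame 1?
3.1

The green circle moved from (2.8, 5.2) to (3.6, 8.2), a distance of √(0.8² + 3.0²) ≈ 3.1.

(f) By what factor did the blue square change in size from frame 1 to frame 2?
1.6×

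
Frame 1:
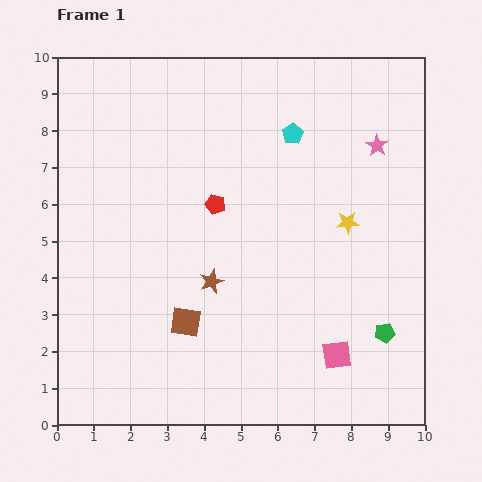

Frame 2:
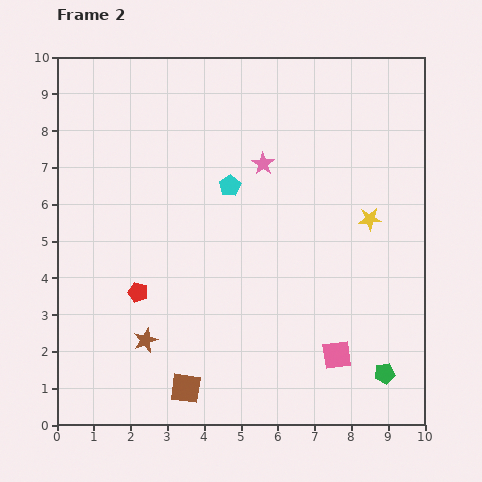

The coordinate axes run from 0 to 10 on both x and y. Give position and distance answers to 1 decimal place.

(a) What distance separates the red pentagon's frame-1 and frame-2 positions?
3.2

The red pentagon moved from (4.3, 6.0) to (2.2, 3.6), a distance of √(2.1² + 2.4²) ≈ 3.2.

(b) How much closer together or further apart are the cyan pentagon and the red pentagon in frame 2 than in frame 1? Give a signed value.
+1.0

Distance in frame 1: 2.8. Distance in frame 2: 3.8.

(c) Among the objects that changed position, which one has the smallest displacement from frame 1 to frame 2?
the yellow star

(moved 0.6)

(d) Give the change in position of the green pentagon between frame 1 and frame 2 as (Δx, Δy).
(0.0, -1.1)

The green pentagon was at (8.9, 2.5) in frame 1 and (8.9, 1.4) in frame 2.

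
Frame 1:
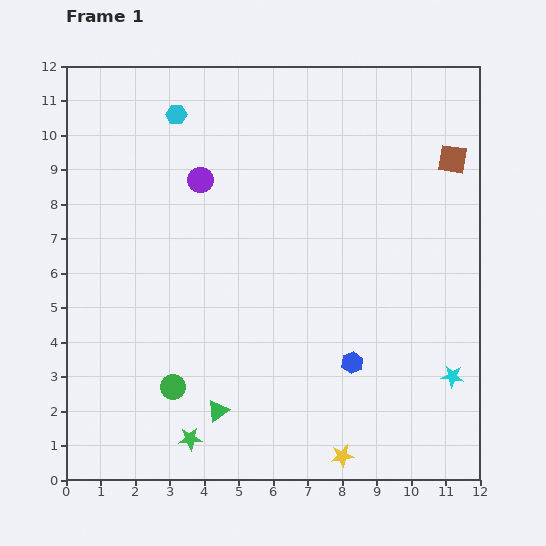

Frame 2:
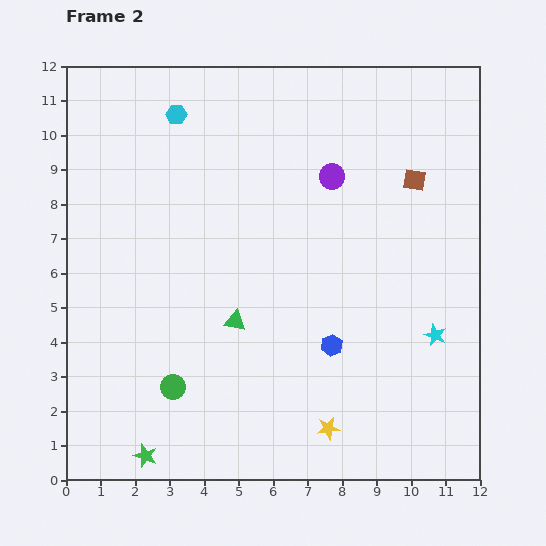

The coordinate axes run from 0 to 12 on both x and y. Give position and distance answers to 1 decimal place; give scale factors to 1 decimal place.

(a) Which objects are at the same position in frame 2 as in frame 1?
the cyan hexagon, the green circle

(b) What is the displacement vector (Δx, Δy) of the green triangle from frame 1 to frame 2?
(0.5, 2.6)

The green triangle was at (4.4, 2.0) in frame 1 and (4.9, 4.6) in frame 2.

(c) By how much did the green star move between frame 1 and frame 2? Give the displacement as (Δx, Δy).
(-1.3, -0.5)

The green star was at (3.6, 1.2) in frame 1 and (2.3, 0.7) in frame 2.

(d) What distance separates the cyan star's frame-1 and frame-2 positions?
1.3

The cyan star moved from (11.2, 3.0) to (10.7, 4.2), a distance of √(0.5² + 1.2²) ≈ 1.3.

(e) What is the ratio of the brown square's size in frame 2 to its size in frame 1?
0.8×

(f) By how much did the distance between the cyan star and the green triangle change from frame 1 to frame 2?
-1.1

Distance in frame 1: 6.9. Distance in frame 2: 5.8.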